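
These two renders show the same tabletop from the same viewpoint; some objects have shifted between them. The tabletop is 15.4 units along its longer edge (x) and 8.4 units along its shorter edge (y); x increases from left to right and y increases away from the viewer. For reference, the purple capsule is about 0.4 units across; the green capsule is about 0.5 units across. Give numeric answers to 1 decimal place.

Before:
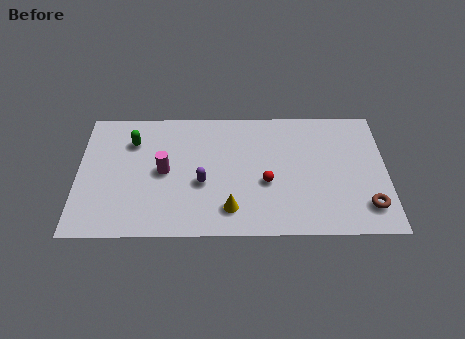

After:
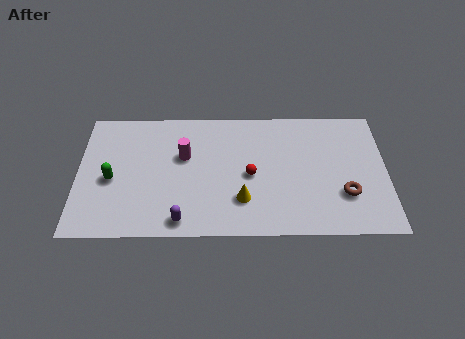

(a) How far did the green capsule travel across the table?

2.7

From (2.7, 6.2) to (1.7, 3.7), the green capsule covered √(1.0² + 2.5²) ≈ 2.7 units.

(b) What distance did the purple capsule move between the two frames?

2.6

From (6.2, 3.4) to (5.2, 1.0), the purple capsule covered √(1.0² + 2.4²) ≈ 2.6 units.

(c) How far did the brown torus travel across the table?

1.4

The brown torus moved from about (14.4, 1.8) to (13.3, 2.6), a distance of √(1.1² + 0.8²) ≈ 1.4.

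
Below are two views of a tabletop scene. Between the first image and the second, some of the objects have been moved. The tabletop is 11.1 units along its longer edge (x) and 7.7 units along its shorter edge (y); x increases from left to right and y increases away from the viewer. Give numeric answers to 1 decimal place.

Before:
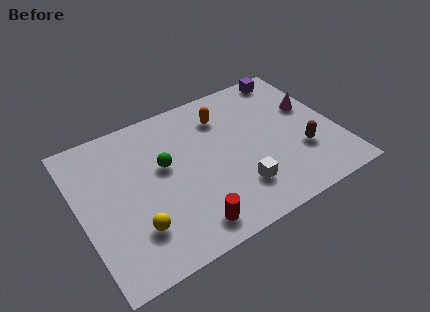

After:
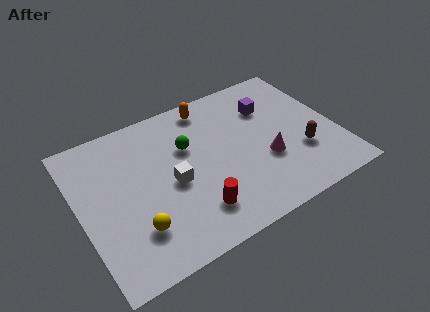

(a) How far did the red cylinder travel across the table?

0.7

From (4.2, 1.1) to (4.6, 1.7), the red cylinder covered √(0.4² + 0.6²) ≈ 0.7 units.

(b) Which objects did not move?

the brown capsule and the yellow sphere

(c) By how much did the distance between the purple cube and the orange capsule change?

-0.6

Before: roughly 3.4 units apart; after: 2.8. That's 0.6 units closer together.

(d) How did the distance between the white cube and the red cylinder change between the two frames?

-0.5

The distance was about 2.4 in the first image and 1.9 in the second, so they moved 0.5 units closer together.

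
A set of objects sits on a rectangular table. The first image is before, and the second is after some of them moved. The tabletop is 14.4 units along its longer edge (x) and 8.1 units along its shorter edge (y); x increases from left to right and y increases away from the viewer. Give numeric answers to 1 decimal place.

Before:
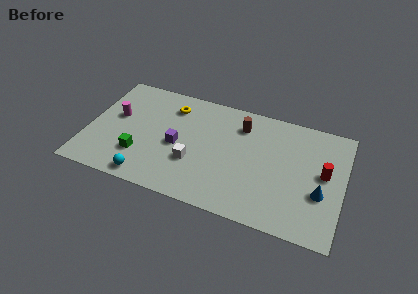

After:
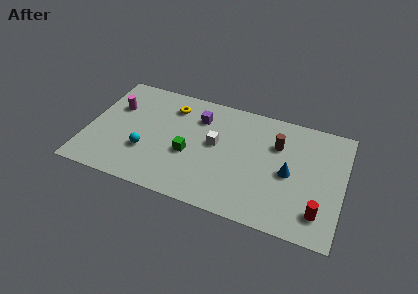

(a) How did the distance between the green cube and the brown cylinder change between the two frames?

-1.4

The distance was about 6.7 in the first image and 5.3 in the second, so they moved 1.4 units closer together.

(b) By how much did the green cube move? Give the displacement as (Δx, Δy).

(2.7, 1.0)

From the two frames, the green cube sits at roughly (3.1, 2.3) before and (5.8, 3.3) after.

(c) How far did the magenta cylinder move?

0.7

From (1.5, 4.7) to (1.4, 5.4), the magenta cylinder covered √(0.1² + 0.7²) ≈ 0.7 units.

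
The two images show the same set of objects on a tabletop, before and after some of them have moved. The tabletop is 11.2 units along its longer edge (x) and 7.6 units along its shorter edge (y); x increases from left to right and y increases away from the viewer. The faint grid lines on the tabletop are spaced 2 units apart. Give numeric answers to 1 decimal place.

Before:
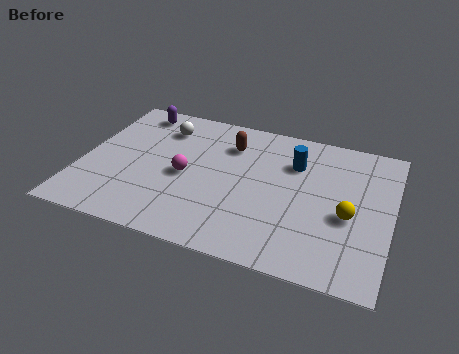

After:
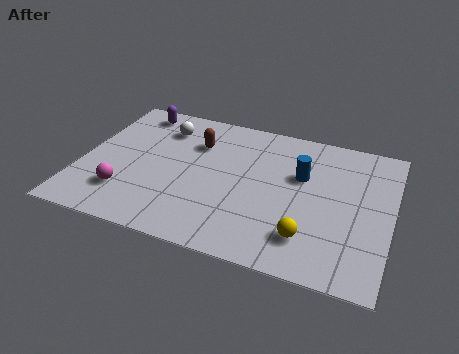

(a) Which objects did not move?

the purple capsule and the white sphere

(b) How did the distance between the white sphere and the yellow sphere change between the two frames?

-0.4

They were about 7.5 units apart before and 7.1 after — 0.4 units closer together.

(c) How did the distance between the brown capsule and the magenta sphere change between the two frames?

+1.5

The distance was about 2.6 in the first image and 4.1 in the second, so they moved 1.5 units further apart.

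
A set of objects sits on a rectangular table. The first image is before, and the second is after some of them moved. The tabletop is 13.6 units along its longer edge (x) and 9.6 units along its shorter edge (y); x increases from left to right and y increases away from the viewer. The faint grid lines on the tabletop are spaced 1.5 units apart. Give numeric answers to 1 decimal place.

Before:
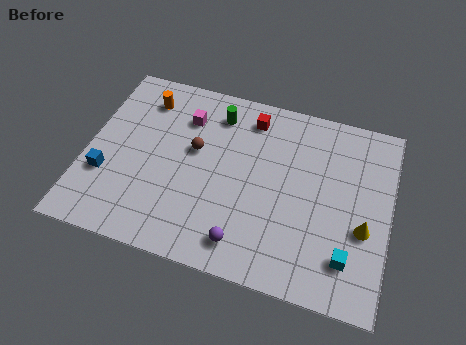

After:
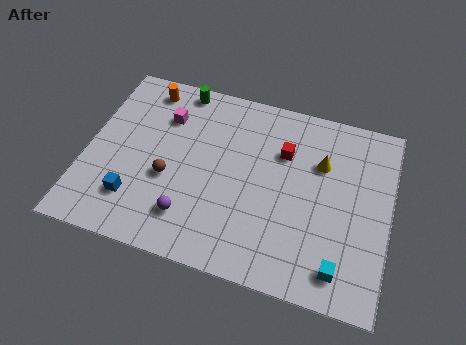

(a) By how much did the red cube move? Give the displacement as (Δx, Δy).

(1.6, -1.4)

From the two frames, the red cube sits at roughly (7.1, 8.0) before and (8.7, 6.6) after.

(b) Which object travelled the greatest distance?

the yellow cone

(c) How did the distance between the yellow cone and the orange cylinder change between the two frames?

-2.7

They were about 11.0 units apart before and 8.3 after — 2.7 units closer together.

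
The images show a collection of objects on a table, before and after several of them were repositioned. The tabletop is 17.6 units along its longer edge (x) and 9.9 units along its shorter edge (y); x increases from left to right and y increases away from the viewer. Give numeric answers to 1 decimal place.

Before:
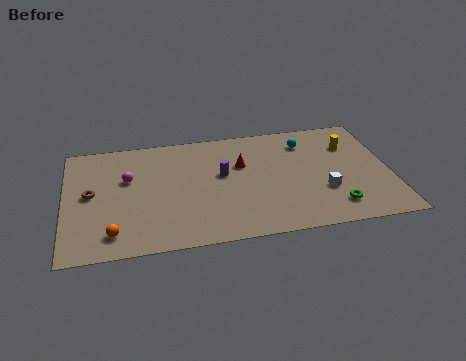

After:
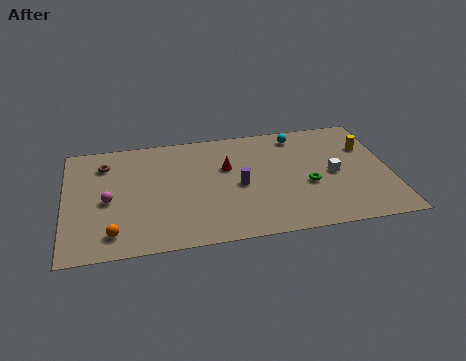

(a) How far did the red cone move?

0.8

The red cone was near (9.6, 6.4) before and (8.8, 6.3) after, so it travelled √(0.8² + 0.1²) ≈ 0.8 units.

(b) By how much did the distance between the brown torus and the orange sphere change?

+2.3

The distance was about 3.7 in the first image and 6.0 in the second, so they moved 2.3 units further apart.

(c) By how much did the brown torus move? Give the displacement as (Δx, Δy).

(0.8, 2.5)

From the two frames, the brown torus sits at roughly (1.4, 5.2) before and (2.2, 7.7) after.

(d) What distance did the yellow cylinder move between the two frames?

0.9

The yellow cylinder was near (15.6, 7.1) before and (16.5, 6.8) after, so it travelled √(0.9² + 0.3²) ≈ 0.9 units.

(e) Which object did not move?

the orange sphere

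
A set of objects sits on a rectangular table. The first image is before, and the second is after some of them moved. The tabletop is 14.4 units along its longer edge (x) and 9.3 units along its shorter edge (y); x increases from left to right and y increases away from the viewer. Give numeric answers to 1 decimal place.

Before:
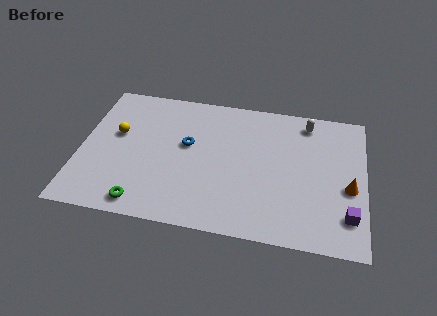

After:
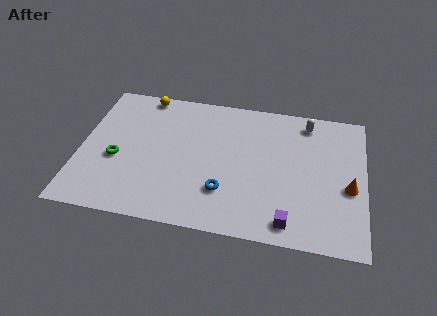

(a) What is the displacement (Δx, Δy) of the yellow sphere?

(1.2, 3.0)

The yellow sphere was at about (1.8, 5.5) and moved to about (3.0, 8.5).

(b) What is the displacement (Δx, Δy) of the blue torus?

(2.0, -2.8)

From the two frames, the blue torus sits at roughly (5.4, 5.4) before and (7.4, 2.6) after.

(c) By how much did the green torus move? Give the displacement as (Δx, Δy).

(-1.5, 2.7)

The green torus was at about (3.4, 1.1) and moved to about (1.9, 3.8).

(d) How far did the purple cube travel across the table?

3.0

The purple cube was near (13.6, 2.1) before and (10.7, 1.2) after, so it travelled √(2.9² + 0.9²) ≈ 3.0 units.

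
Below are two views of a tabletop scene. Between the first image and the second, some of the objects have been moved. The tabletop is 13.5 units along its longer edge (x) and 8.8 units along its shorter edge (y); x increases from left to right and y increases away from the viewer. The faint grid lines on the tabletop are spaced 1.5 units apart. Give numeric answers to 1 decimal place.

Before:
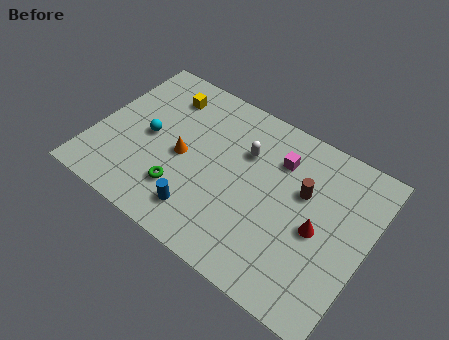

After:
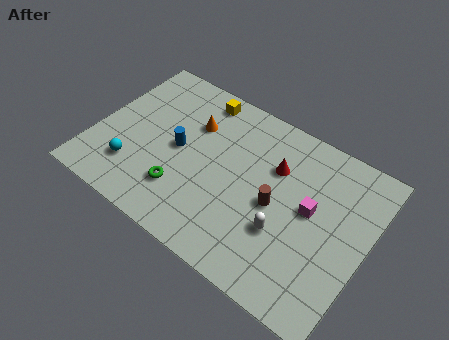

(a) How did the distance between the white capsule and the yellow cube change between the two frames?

+2.6

Before: roughly 4.4 units apart; after: 7.0. That's 2.6 units further apart.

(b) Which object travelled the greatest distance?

the white capsule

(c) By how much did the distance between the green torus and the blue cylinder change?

+0.9

They were about 1.3 units apart before and 2.2 after — 0.9 units further apart.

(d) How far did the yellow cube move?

1.7

The yellow cube moved from about (2.9, 7.0) to (4.5, 7.7), a distance of √(1.6² + 0.7²) ≈ 1.7.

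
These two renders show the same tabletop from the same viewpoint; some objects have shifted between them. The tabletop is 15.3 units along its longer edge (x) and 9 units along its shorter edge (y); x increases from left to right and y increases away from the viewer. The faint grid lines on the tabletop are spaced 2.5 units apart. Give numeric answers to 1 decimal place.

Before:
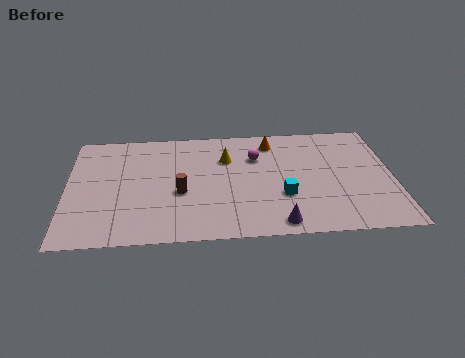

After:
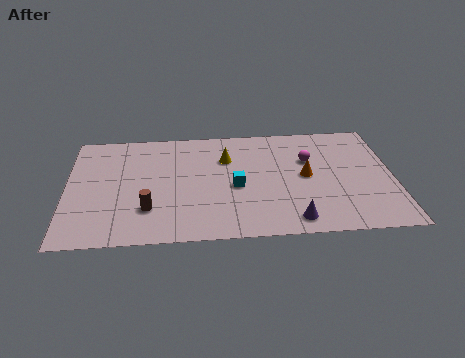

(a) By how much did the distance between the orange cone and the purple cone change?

-3.0

They were about 6.5 units apart before and 3.5 after — 3.0 units closer together.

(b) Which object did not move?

the yellow cone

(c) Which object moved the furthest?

the orange cone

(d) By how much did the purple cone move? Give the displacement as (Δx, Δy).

(0.7, 0.2)

The purple cone started near (9.8, 1.0) and ended near (10.5, 1.2).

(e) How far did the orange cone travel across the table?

3.3

The orange cone was near (9.7, 7.5) before and (11.2, 4.6) after, so it travelled √(1.5² + 2.9²) ≈ 3.3 units.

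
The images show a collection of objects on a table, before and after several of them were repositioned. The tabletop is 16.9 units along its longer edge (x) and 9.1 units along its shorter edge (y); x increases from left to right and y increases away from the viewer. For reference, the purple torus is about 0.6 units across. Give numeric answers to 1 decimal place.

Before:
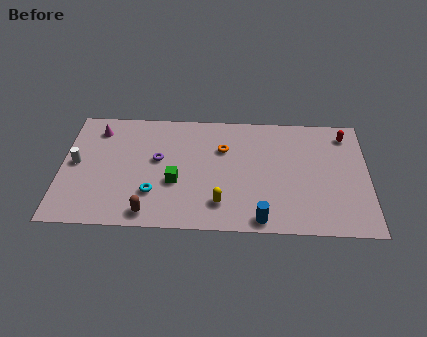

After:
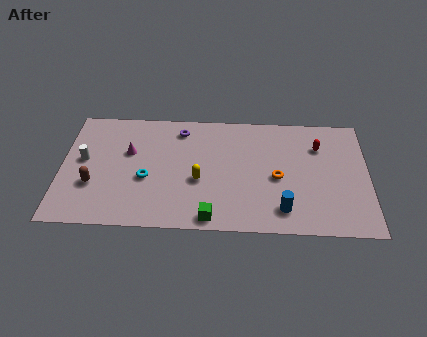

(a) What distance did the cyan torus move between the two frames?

1.2

The cyan torus moved from about (5.1, 2.6) to (4.7, 3.7), a distance of √(0.4² + 1.1²) ≈ 1.2.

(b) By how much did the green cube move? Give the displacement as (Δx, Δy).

(2.0, -2.6)

From the two frames, the green cube sits at roughly (6.3, 3.5) before and (8.3, 0.9) after.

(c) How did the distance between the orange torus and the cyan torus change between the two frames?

+2.0

The distance was about 5.2 in the first image and 7.2 in the second, so they moved 2.0 units further apart.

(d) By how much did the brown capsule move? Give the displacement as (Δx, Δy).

(-3.1, 2.0)

The brown capsule was at about (4.9, 1.1) and moved to about (1.8, 3.1).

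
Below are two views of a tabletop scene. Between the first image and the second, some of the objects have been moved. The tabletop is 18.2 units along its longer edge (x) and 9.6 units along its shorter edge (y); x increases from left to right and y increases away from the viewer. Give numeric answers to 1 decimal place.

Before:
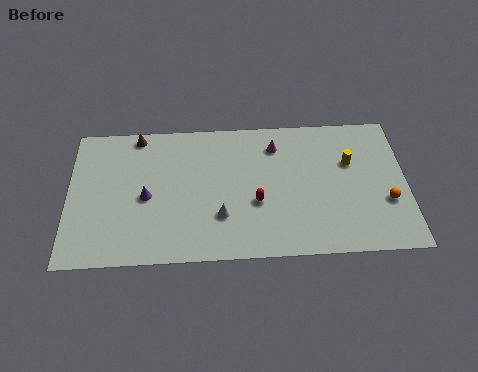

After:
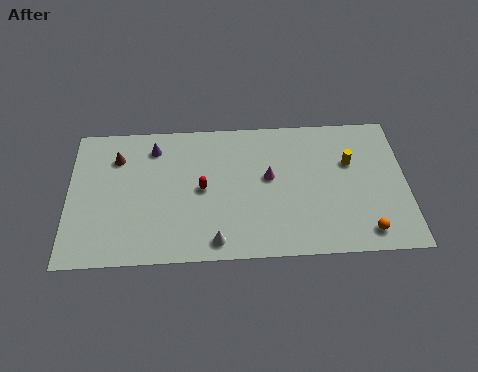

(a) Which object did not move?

the yellow cylinder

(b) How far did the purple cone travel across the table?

3.4

The purple cone was near (4.2, 4.4) before and (4.6, 7.8) after, so it travelled √(0.4² + 3.4²) ≈ 3.4 units.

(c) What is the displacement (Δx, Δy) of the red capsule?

(-2.9, 1.1)

From the two frames, the red capsule sits at roughly (10.1, 3.7) before and (7.2, 4.8) after.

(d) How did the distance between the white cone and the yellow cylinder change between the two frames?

+1.1

They were about 7.7 units apart before and 8.8 after — 1.1 units further apart.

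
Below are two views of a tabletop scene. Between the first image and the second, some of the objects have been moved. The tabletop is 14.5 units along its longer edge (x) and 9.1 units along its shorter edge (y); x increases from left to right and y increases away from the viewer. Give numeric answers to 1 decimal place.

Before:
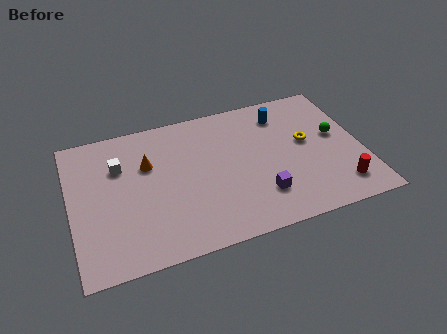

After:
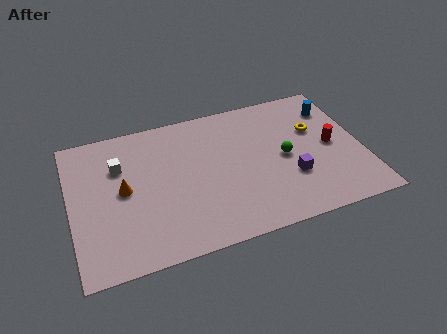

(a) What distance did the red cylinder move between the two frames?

2.8

The red cylinder moved from about (13.1, 1.7) to (13.0, 4.5), a distance of √(0.1² + 2.8²) ≈ 2.8.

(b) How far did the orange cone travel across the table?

1.8

The orange cone was near (3.9, 6.0) before and (2.6, 4.7) after, so it travelled √(1.3² + 1.3²) ≈ 1.8 units.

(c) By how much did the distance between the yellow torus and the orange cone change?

+1.8

They were about 8.0 units apart before and 9.8 after — 1.8 units further apart.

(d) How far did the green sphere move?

2.8

The green sphere moved from about (13.3, 5.1) to (10.6, 4.4), a distance of √(2.7² + 0.7²) ≈ 2.8.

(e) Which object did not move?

the white cube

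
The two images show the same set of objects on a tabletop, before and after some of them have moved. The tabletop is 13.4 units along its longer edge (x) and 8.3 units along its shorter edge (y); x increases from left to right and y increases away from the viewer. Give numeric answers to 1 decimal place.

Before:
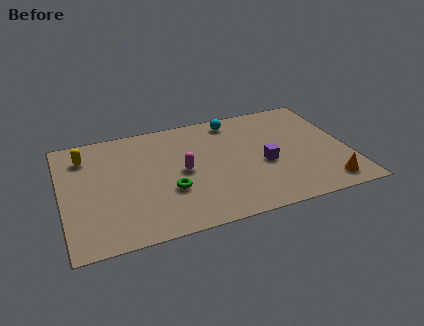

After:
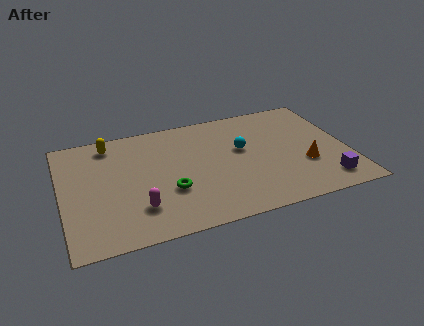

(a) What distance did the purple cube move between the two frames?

3.4

The purple cube moved from about (9.4, 3.5) to (12.1, 1.4), a distance of √(2.7² + 2.1²) ≈ 3.4.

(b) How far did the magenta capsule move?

3.0

From (5.6, 4.1) to (3.4, 2.1), the magenta capsule covered √(2.2² + 2.0²) ≈ 3.0 units.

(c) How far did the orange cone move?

1.9

The orange cone moved from about (12.1, 1.2) to (11.3, 2.9), a distance of √(0.8² + 1.7²) ≈ 1.9.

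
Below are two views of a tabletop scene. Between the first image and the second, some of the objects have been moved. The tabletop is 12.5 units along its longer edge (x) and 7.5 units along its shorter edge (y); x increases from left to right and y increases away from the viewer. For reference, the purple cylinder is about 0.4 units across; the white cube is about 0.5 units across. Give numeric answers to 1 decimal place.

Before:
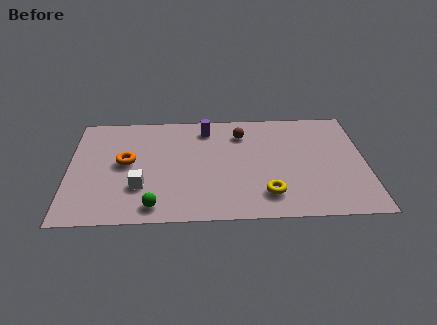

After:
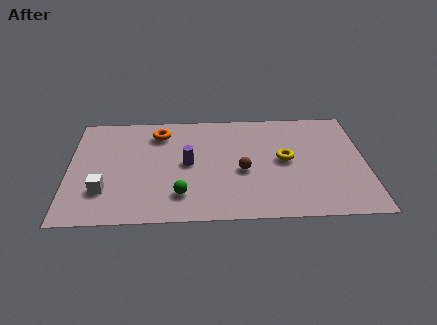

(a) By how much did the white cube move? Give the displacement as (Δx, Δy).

(-1.5, -0.2)

The white cube was at about (3.0, 2.3) and moved to about (1.5, 2.1).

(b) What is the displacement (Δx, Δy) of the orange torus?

(1.4, 2.0)

From the two frames, the orange torus sits at roughly (2.4, 4.0) before and (3.8, 6.0) after.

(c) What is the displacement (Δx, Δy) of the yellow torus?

(0.8, 2.3)

From the two frames, the yellow torus sits at roughly (8.3, 1.6) before and (9.1, 3.9) after.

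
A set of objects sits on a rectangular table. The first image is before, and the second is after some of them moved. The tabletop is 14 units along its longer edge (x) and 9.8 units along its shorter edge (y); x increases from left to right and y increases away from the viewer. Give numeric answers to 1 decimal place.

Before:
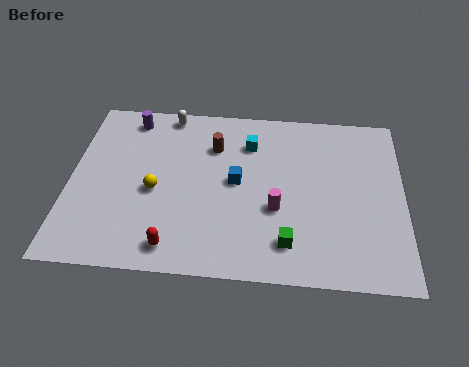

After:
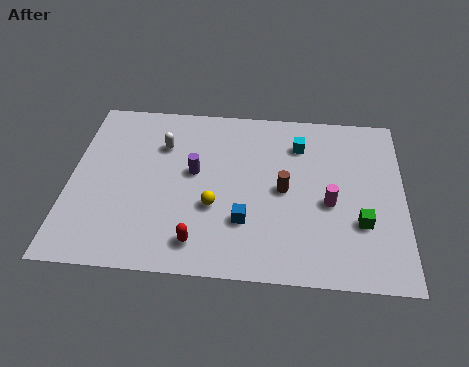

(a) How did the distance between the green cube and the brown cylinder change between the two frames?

-2.5

The distance was about 6.1 in the first image and 3.6 in the second, so they moved 2.5 units closer together.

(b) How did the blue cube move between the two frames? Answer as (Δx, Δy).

(0.4, -2.2)

The blue cube started near (7.0, 5.1) and ended near (7.4, 2.9).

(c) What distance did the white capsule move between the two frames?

1.9

The white capsule was near (4.0, 8.9) before and (3.8, 7.0) after, so it travelled √(0.2² + 1.9²) ≈ 1.9 units.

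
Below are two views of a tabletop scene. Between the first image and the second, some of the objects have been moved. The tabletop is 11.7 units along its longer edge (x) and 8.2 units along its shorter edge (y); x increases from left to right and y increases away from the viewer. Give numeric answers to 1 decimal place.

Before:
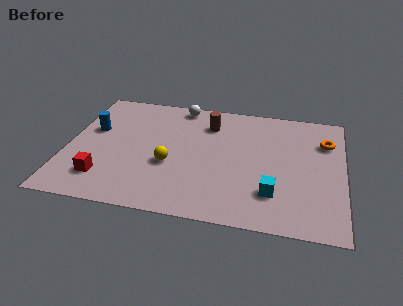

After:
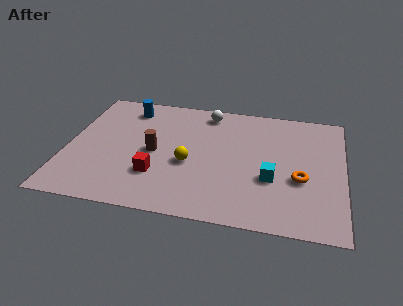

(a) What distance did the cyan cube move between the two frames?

0.9

From (8.8, 2.1) to (8.7, 3.0), the cyan cube covered √(0.1² + 0.9²) ≈ 0.9 units.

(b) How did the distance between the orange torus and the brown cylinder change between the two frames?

+1.2

They were about 5.0 units apart before and 6.2 after — 1.2 units further apart.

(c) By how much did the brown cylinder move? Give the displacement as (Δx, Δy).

(-2.2, -2.4)

The brown cylinder was at about (5.9, 6.3) and moved to about (3.7, 3.9).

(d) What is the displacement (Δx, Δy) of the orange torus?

(-1.0, -2.7)

From the two frames, the orange torus sits at roughly (10.9, 5.9) before and (9.9, 3.2) after.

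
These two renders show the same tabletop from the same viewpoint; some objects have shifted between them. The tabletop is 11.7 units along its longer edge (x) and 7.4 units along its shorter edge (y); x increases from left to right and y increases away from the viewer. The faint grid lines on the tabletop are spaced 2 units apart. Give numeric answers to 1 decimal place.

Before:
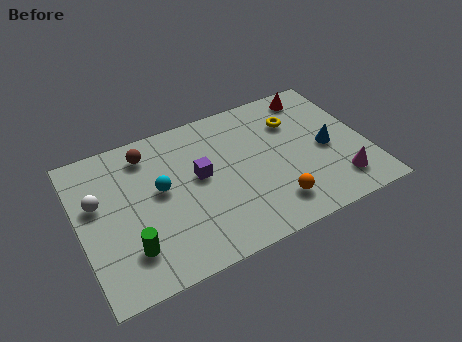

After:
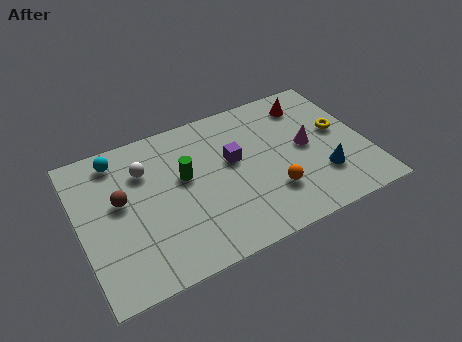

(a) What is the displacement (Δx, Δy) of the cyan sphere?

(-1.5, 2.2)

The cyan sphere started near (3.3, 4.1) and ended near (1.8, 6.3).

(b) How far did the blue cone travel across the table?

1.4

The blue cone was near (10.1, 3.4) before and (9.7, 2.1) after, so it travelled √(0.4² + 1.3²) ≈ 1.4 units.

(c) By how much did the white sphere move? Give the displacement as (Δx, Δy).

(2.0, 0.8)

The white sphere was at about (0.8, 4.5) and moved to about (2.8, 5.3).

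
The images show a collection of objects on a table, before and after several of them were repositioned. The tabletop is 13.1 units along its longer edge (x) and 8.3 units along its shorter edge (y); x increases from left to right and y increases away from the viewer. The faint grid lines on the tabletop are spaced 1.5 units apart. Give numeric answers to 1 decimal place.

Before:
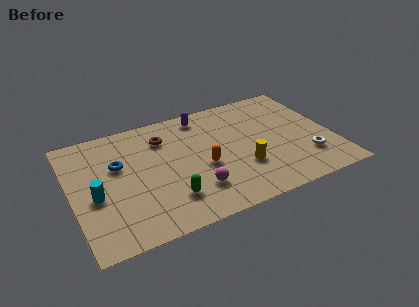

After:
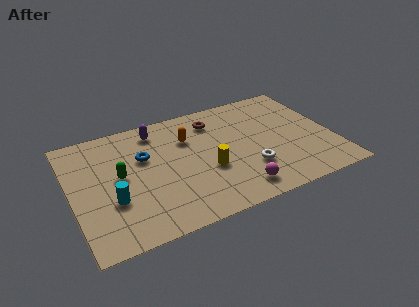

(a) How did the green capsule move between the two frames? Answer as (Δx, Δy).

(-2.2, 2.4)

From the two frames, the green capsule sits at roughly (4.6, 2.0) before and (2.4, 4.4) after.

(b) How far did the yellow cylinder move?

1.8

The yellow cylinder was near (8.4, 2.7) before and (6.7, 3.2) after, so it travelled √(1.7² + 0.5²) ≈ 1.8 units.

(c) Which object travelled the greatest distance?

the green capsule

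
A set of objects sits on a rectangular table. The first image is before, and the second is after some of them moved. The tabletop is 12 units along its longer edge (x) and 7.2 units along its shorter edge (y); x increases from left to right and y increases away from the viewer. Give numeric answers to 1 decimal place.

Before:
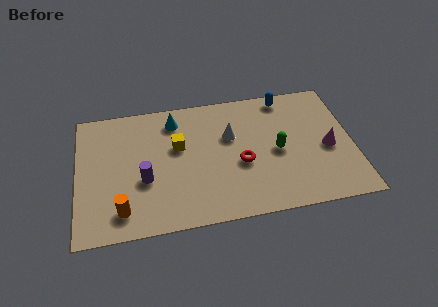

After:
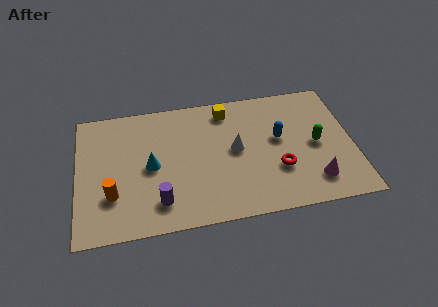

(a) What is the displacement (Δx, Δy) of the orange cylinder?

(-0.4, 0.9)

The orange cylinder started near (1.9, 1.3) and ended near (1.5, 2.2).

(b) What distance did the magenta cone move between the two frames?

1.8

The magenta cone was near (10.9, 3.2) before and (10.2, 1.5) after, so it travelled √(0.7² + 1.7²) ≈ 1.8 units.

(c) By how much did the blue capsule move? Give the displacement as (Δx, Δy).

(-0.4, -2.3)

The blue capsule was at about (9.2, 6.4) and moved to about (8.8, 4.1).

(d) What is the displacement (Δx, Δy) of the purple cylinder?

(0.6, -1.3)

The purple cylinder was at about (2.9, 2.8) and moved to about (3.5, 1.5).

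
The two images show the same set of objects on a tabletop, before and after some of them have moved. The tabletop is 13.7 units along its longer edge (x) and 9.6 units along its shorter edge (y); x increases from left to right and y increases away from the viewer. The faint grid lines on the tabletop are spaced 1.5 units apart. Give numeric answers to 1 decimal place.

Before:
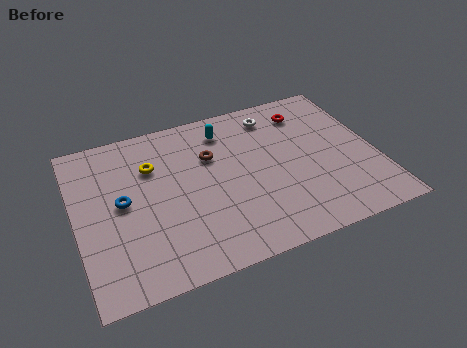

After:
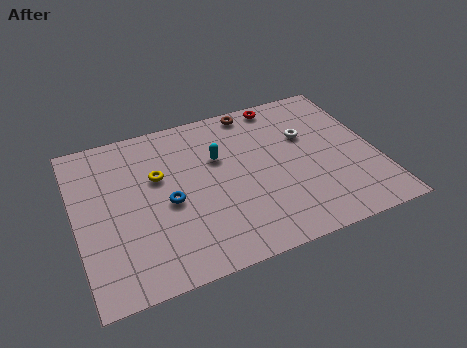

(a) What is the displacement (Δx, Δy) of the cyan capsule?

(-0.5, -1.6)

The cyan capsule was at about (7.1, 7.8) and moved to about (6.6, 6.2).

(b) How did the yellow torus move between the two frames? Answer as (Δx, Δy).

(0.2, -0.7)

From the two frames, the yellow torus sits at roughly (3.6, 6.7) before and (3.8, 6.0) after.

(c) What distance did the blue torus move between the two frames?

2.1

The blue torus was near (2.1, 5.0) before and (4.1, 4.3) after, so it travelled √(2.0² + 0.7²) ≈ 2.1 units.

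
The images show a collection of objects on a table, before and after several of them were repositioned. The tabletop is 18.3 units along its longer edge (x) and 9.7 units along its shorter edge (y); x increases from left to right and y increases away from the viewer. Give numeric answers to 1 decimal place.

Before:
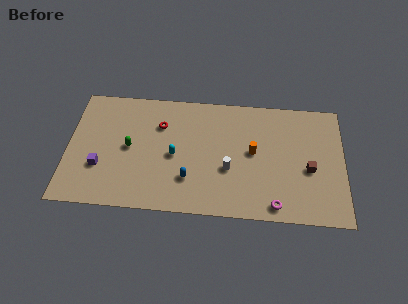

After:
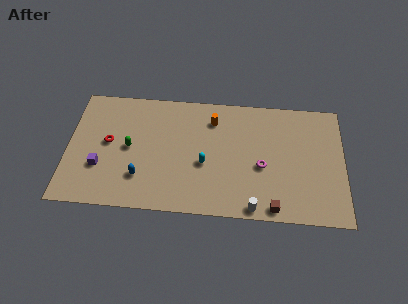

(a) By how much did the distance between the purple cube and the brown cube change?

-2.1

The distance was about 13.8 in the first image and 11.7 in the second, so they moved 2.1 units closer together.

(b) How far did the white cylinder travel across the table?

3.4

The white cylinder moved from about (10.7, 3.7) to (12.4, 0.8), a distance of √(1.7² + 2.9²) ≈ 3.4.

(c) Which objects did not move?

the purple cube and the green capsule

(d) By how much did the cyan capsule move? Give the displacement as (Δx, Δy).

(2.0, -0.5)

From the two frames, the cyan capsule sits at roughly (7.1, 4.5) before and (9.1, 4.0) after.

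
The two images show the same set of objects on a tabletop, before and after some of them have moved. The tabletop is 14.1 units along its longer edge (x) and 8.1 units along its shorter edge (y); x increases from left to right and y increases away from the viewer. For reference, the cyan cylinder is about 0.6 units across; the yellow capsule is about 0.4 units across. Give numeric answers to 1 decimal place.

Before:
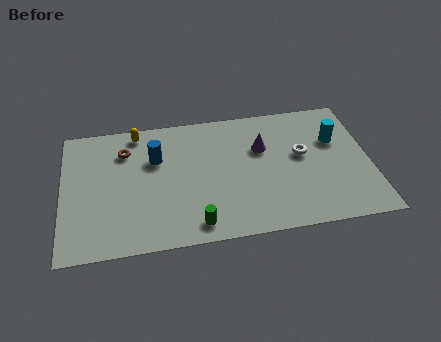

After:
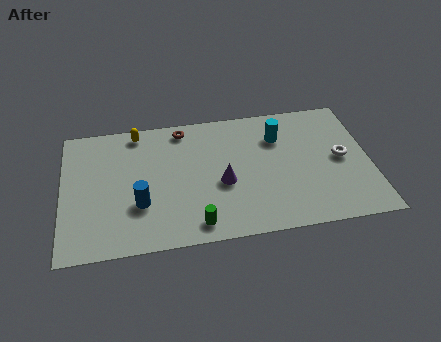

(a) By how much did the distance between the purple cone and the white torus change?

+3.6

Before: roughly 1.9 units apart; after: 5.5. That's 3.6 units further apart.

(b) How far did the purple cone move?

2.7

The purple cone was near (9.2, 5.3) before and (7.3, 3.4) after, so it travelled √(1.9² + 1.9²) ≈ 2.7 units.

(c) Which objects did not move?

the green cylinder and the yellow capsule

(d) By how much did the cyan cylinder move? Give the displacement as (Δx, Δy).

(-2.6, 0.6)

The cyan cylinder started near (12.6, 5.3) and ended near (10.0, 5.9).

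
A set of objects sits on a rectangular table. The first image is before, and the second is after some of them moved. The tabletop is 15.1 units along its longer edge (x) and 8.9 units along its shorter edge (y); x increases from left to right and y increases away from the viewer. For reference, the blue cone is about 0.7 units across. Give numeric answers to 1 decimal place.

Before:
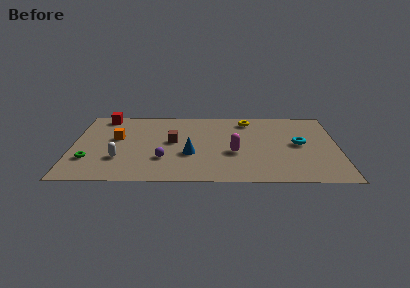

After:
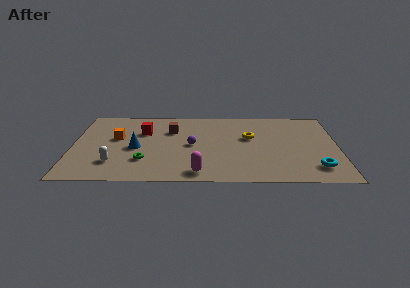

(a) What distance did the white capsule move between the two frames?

0.6

The white capsule was near (2.7, 2.7) before and (2.4, 2.2) after, so it travelled √(0.3² + 0.5²) ≈ 0.6 units.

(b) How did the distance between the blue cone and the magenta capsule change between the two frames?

+2.1

They were about 2.5 units apart before and 4.6 after — 2.1 units further apart.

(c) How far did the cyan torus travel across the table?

2.9

The cyan torus moved from about (12.9, 4.6) to (13.8, 1.8), a distance of √(0.9² + 2.8²) ≈ 2.9.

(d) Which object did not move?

the orange cube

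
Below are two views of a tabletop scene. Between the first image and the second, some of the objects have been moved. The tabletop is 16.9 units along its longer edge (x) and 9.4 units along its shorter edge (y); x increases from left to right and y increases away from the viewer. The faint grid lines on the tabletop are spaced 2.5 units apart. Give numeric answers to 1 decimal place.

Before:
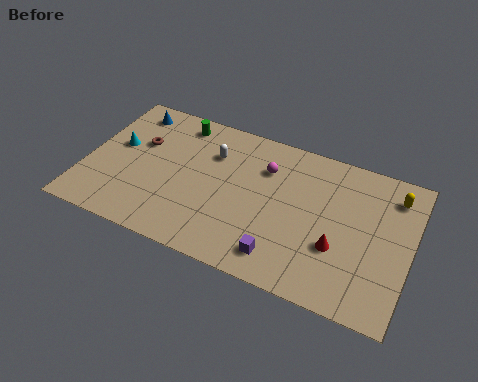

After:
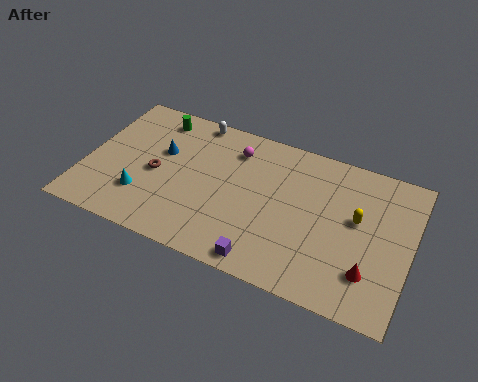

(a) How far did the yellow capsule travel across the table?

2.8

From (15.8, 7.6) to (14.1, 5.4), the yellow capsule covered √(1.7² + 2.2²) ≈ 2.8 units.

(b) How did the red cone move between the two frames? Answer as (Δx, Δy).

(1.7, -0.9)

The red cone was at about (13.3, 3.3) and moved to about (15.0, 2.4).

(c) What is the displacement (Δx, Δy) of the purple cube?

(-0.8, -0.6)

The purple cube started near (10.6, 1.6) and ended near (9.8, 1.0).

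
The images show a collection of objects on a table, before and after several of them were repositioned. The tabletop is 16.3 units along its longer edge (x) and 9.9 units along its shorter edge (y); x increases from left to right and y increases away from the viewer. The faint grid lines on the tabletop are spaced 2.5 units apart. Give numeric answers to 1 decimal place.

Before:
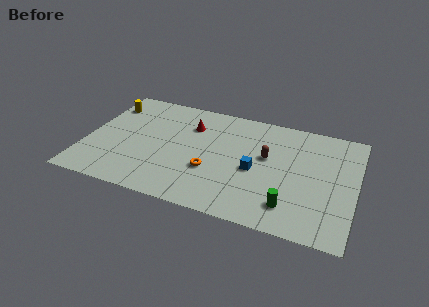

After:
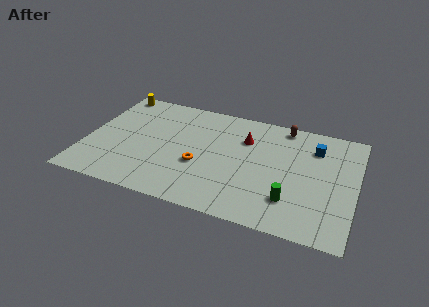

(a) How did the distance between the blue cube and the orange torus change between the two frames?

+4.9

They were about 2.8 units apart before and 7.7 after — 4.9 units further apart.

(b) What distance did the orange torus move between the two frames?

0.8

The orange torus was near (7.7, 3.5) before and (7.0, 3.8) after, so it travelled √(0.7² + 0.3²) ≈ 0.8 units.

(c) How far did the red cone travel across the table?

3.4

The red cone moved from about (6.1, 7.2) to (9.5, 7.0), a distance of √(3.4² + 0.2²) ≈ 3.4.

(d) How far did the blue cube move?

4.6

The blue cube moved from about (10.3, 4.4) to (13.7, 7.5), a distance of √(3.4² + 3.1²) ≈ 4.6.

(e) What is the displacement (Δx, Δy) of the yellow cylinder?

(0.2, 1.3)

From the two frames, the yellow cylinder sits at roughly (0.9, 7.7) before and (1.1, 9.0) after.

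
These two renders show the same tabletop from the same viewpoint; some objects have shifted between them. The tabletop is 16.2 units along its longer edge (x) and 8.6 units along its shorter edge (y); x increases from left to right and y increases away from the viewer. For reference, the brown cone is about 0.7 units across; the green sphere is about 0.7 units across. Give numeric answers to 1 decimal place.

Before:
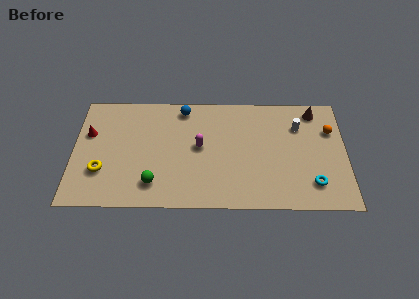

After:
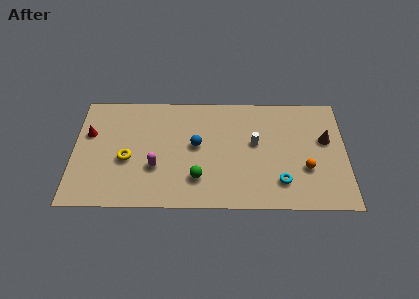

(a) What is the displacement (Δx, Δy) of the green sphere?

(2.6, 0.4)

From the two frames, the green sphere sits at roughly (4.8, 1.8) before and (7.4, 2.2) after.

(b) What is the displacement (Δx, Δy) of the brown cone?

(0.6, -2.2)

The brown cone was at about (14.4, 7.4) and moved to about (15.0, 5.2).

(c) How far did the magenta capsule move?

3.1

From (7.5, 4.6) to (4.9, 3.0), the magenta capsule covered √(2.6² + 1.6²) ≈ 3.1 units.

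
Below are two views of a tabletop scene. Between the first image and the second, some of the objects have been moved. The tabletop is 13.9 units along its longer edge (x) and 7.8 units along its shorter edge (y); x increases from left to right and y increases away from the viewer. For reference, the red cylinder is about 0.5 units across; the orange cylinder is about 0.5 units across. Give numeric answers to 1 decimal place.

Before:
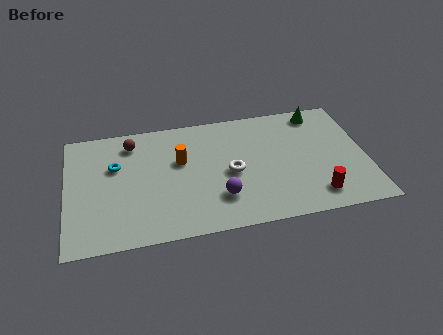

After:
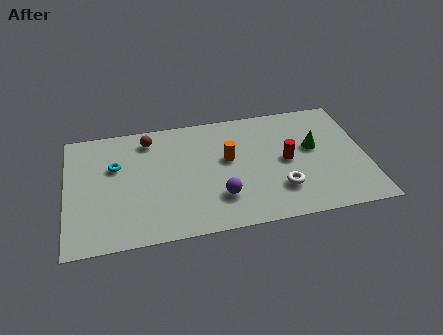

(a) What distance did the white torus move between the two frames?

2.7

The white torus was near (7.6, 3.6) before and (9.8, 2.1) after, so it travelled √(2.2² + 1.5²) ≈ 2.7 units.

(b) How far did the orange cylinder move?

2.2

From (5.3, 4.8) to (7.5, 4.5), the orange cylinder covered √(2.2² + 0.3²) ≈ 2.2 units.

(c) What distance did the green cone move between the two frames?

2.3

From (11.9, 6.8) to (11.5, 4.5), the green cone covered √(0.4² + 2.3²) ≈ 2.3 units.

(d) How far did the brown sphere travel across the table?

0.8

The brown sphere moved from about (3.1, 6.4) to (3.9, 6.5), a distance of √(0.8² + 0.1²) ≈ 0.8.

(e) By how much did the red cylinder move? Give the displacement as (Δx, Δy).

(-1.2, 2.5)

From the two frames, the red cylinder sits at roughly (11.4, 1.4) before and (10.2, 3.9) after.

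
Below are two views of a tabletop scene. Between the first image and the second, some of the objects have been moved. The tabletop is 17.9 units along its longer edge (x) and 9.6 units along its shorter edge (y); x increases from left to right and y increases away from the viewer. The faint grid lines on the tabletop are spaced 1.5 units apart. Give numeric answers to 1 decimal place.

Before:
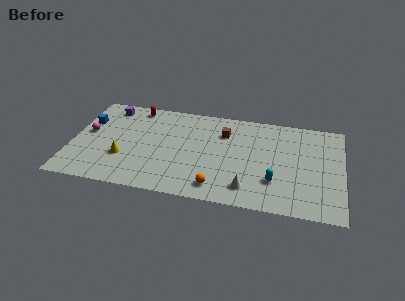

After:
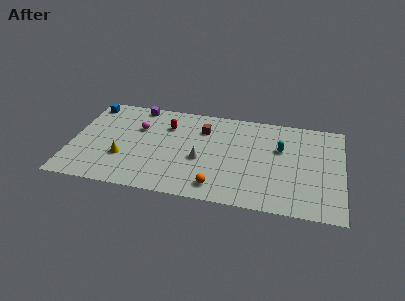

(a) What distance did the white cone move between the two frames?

3.9

The white cone was near (11.8, 1.8) before and (8.6, 4.0) after, so it travelled √(3.2² + 2.2²) ≈ 3.9 units.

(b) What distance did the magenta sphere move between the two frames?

3.5

The magenta sphere was near (1.0, 5.3) before and (4.3, 6.4) after, so it travelled √(3.3² + 1.1²) ≈ 3.5 units.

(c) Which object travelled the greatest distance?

the white cone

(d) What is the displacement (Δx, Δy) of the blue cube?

(0.0, 1.8)

The blue cube was at about (0.9, 6.5) and moved to about (0.9, 8.3).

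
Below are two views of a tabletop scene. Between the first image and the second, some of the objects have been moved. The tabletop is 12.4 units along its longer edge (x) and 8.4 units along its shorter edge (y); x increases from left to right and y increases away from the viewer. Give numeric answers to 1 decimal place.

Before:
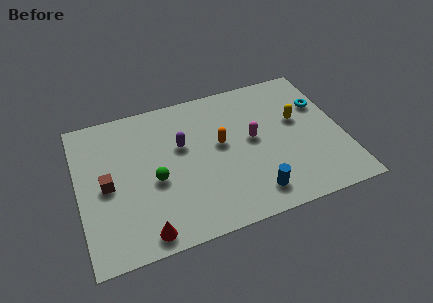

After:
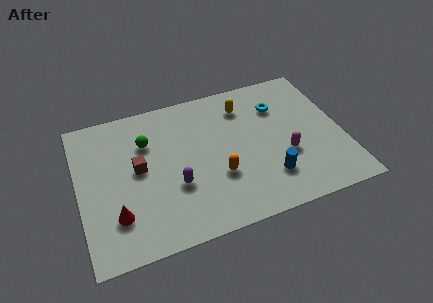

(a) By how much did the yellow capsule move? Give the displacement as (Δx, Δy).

(-2.4, 1.6)

The yellow capsule started near (10.4, 5.0) and ended near (8.0, 6.6).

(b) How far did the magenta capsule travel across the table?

2.0

From (8.2, 4.5) to (9.6, 3.1), the magenta capsule covered √(1.4² + 1.4²) ≈ 2.0 units.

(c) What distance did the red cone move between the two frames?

1.8

The red cone was near (2.8, 0.9) before and (1.6, 2.2) after, so it travelled √(1.2² + 1.3²) ≈ 1.8 units.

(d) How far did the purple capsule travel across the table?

2.3

From (4.9, 5.2) to (4.4, 3.0), the purple capsule covered √(0.5² + 2.2²) ≈ 2.3 units.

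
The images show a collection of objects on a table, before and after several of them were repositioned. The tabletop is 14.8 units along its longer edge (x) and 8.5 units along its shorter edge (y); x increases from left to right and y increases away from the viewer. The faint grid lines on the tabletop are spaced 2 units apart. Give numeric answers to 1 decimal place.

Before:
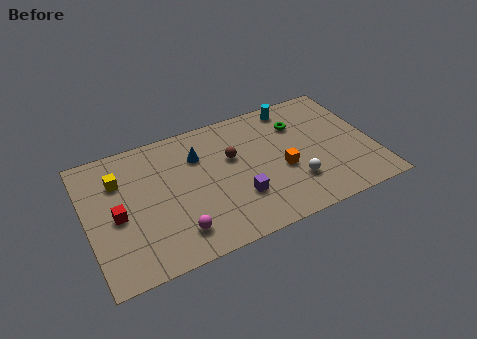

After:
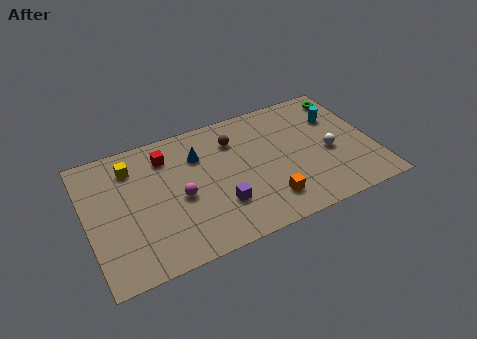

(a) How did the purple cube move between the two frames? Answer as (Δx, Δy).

(-1.0, -0.1)

The purple cube started near (7.6, 2.6) and ended near (6.6, 2.5).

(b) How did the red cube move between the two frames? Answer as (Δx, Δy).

(2.8, 2.8)

The red cube started near (1.5, 3.9) and ended near (4.3, 6.7).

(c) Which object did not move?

the blue cone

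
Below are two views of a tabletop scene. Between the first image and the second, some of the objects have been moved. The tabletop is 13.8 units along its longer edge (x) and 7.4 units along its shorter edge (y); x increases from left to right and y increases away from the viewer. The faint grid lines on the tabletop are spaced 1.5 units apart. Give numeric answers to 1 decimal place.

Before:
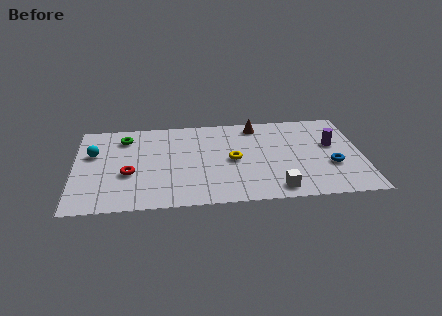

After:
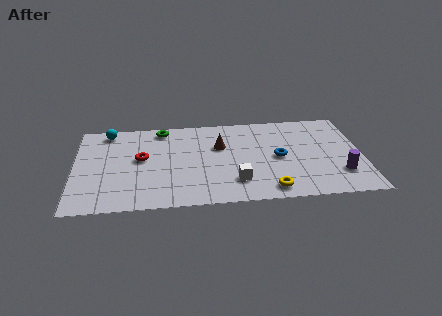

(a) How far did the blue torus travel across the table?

2.7

The blue torus was near (12.3, 2.7) before and (9.8, 3.6) after, so it travelled √(2.5² + 0.9²) ≈ 2.7 units.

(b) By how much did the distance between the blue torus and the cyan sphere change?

-2.9

They were about 11.6 units apart before and 8.7 after — 2.9 units closer together.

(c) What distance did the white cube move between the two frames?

2.1

From (9.6, 1.0) to (7.7, 1.8), the white cube covered √(1.9² + 0.8²) ≈ 2.1 units.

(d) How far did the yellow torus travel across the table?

3.1

The yellow torus was near (7.6, 3.6) before and (9.3, 1.0) after, so it travelled √(1.7² + 2.6²) ≈ 3.1 units.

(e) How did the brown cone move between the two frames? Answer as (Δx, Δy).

(-1.8, -1.6)

The brown cone was at about (8.8, 6.4) and moved to about (7.0, 4.8).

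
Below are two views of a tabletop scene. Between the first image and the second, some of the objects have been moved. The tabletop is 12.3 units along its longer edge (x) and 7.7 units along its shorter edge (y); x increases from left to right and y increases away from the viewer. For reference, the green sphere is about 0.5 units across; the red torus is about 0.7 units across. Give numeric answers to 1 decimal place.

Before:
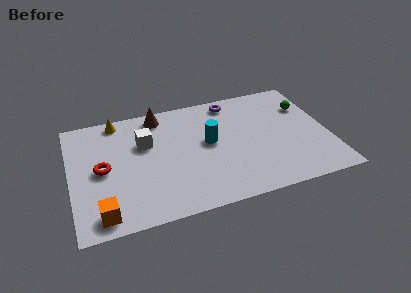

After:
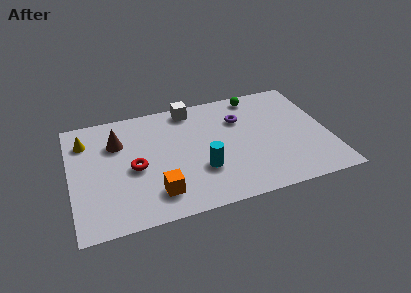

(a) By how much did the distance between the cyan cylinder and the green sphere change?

+0.3

Before: roughly 4.9 units apart; after: 5.2. That's 0.3 units further apart.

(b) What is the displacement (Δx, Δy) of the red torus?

(1.5, -0.3)

The red torus started near (1.5, 3.8) and ended near (3.0, 3.5).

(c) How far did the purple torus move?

1.3

The purple torus was near (7.9, 6.7) before and (8.2, 5.4) after, so it travelled √(0.3² + 1.3²) ≈ 1.3 units.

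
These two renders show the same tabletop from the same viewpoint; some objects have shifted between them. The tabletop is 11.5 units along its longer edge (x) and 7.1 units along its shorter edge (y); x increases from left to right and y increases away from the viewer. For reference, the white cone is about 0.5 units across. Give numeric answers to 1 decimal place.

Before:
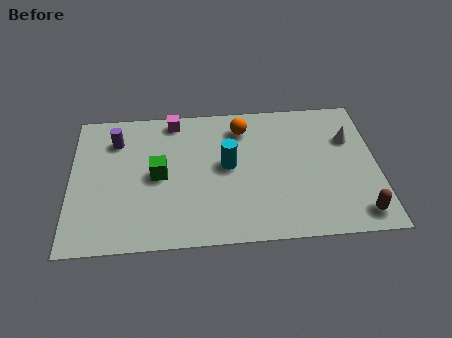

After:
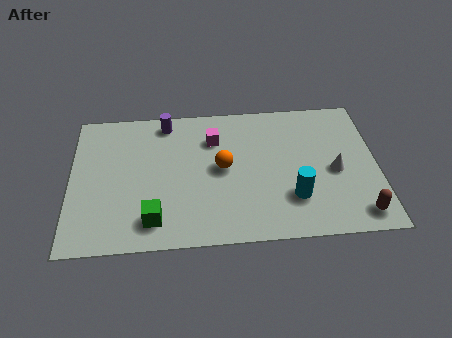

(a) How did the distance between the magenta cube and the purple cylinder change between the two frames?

-0.3

The distance was about 2.4 in the first image and 2.1 in the second, so they moved 0.3 units closer together.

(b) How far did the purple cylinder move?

2.1

The purple cylinder was near (1.7, 5.4) before and (3.6, 6.2) after, so it travelled √(1.9² + 0.8²) ≈ 2.1 units.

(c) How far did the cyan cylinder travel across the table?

3.0

The cyan cylinder was near (5.9, 3.8) before and (8.3, 2.0) after, so it travelled √(2.4² + 1.8²) ≈ 3.0 units.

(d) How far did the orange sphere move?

2.2

The orange sphere moved from about (6.5, 5.7) to (5.7, 3.7), a distance of √(0.8² + 2.0²) ≈ 2.2.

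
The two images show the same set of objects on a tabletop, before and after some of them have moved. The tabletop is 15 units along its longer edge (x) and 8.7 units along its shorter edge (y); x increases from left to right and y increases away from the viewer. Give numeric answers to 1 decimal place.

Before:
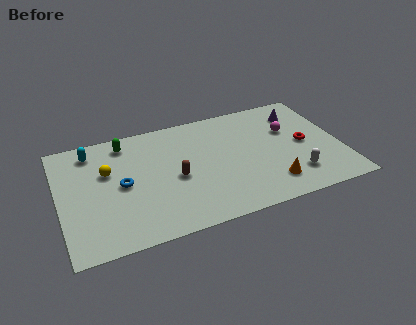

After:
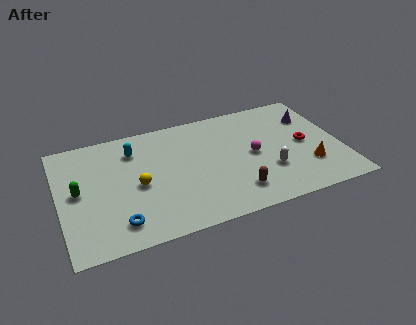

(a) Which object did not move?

the red torus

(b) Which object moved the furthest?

the green capsule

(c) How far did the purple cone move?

0.8

The purple cone moved from about (13.1, 6.8) to (13.7, 6.3), a distance of √(0.6² + 0.5²) ≈ 0.8.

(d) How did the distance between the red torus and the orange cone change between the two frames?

-1.5

Before: roughly 3.3 units apart; after: 1.8. That's 1.5 units closer together.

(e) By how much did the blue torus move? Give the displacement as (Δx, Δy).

(-0.4, -2.7)

The blue torus was at about (3.3, 4.3) and moved to about (2.9, 1.6).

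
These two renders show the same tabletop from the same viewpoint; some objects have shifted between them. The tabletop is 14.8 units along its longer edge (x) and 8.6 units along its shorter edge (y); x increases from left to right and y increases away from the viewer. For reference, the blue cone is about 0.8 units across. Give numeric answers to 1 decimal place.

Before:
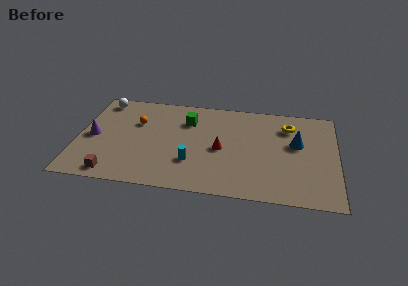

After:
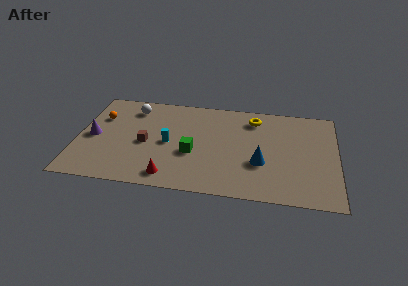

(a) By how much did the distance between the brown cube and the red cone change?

-3.6

They were about 6.7 units apart before and 3.1 after — 3.6 units closer together.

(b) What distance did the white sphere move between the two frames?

1.9

The white sphere was near (1.2, 7.5) before and (3.0, 7.0) after, so it travelled √(1.8² + 0.5²) ≈ 1.9 units.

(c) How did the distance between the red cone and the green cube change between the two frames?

-0.5

Before: roughly 3.0 units apart; after: 2.5. That's 0.5 units closer together.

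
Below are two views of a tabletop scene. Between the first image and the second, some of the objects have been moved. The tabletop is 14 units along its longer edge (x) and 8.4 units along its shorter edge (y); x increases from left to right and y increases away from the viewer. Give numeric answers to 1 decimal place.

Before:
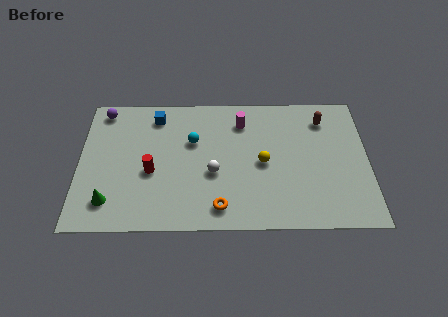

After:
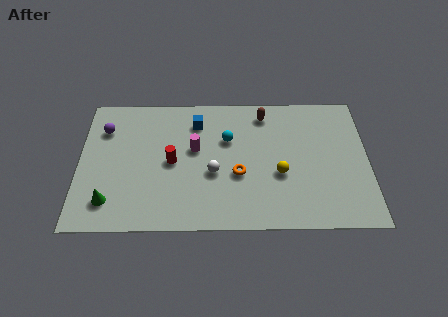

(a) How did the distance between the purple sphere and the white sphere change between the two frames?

-0.7

Before: roughly 6.7 units apart; after: 6.0. That's 0.7 units closer together.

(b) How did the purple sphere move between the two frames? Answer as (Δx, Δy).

(0.1, -1.2)

The purple sphere started near (1.1, 7.4) and ended near (1.2, 6.2).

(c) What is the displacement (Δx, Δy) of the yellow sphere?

(0.8, -0.7)

The yellow sphere started near (8.9, 4.0) and ended near (9.7, 3.3).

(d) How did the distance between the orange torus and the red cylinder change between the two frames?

-0.7

Before: roughly 4.0 units apart; after: 3.3. That's 0.7 units closer together.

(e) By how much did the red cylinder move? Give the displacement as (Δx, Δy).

(1.0, 0.6)

The red cylinder was at about (3.5, 3.5) and moved to about (4.5, 4.1).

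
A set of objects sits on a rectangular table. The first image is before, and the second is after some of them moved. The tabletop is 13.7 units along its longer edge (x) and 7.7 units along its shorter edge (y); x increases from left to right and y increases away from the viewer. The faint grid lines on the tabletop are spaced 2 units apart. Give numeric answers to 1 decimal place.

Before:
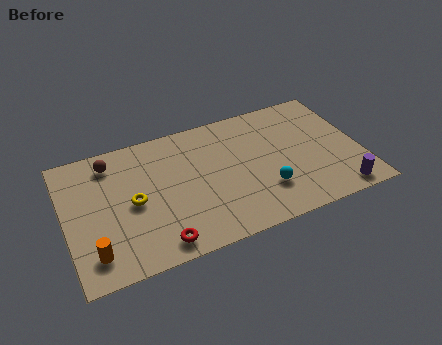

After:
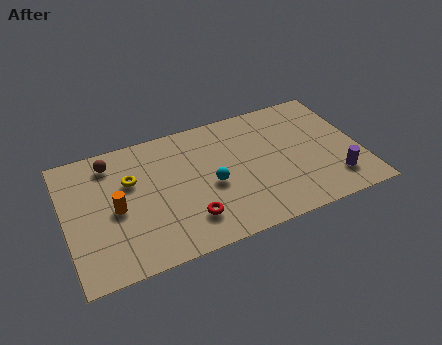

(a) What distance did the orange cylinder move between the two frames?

2.4

The orange cylinder was near (1.1, 1.5) before and (2.3, 3.6) after, so it travelled √(1.2² + 2.1²) ≈ 2.4 units.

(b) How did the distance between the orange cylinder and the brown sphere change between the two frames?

-2.2

They were about 5.0 units apart before and 2.8 after — 2.2 units closer together.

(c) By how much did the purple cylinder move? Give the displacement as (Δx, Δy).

(-0.1, 0.8)

From the two frames, the purple cylinder sits at roughly (12.4, 0.9) before and (12.3, 1.7) after.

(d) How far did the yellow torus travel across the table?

1.3

From (3.1, 3.7) to (3.1, 5.0), the yellow torus covered √(0.0² + 1.3²) ≈ 1.3 units.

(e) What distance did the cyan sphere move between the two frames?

2.7

The cyan sphere moved from about (9.1, 2.2) to (6.7, 3.4), a distance of √(2.4² + 1.2²) ≈ 2.7.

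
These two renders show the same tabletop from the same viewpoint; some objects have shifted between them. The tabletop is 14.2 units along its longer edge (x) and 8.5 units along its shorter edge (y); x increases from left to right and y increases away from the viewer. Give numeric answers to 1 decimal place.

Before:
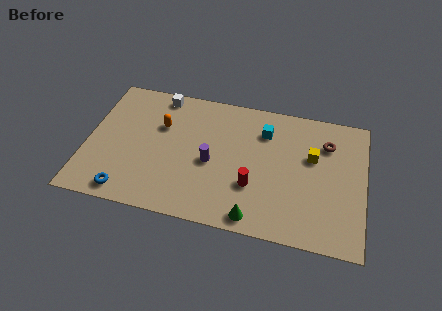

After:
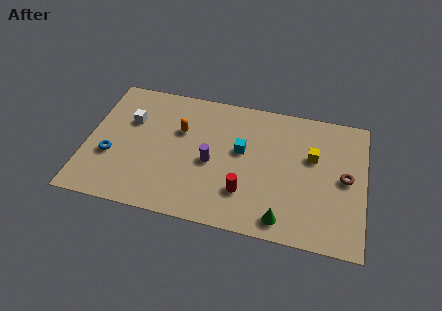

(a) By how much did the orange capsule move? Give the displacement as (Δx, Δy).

(1.0, -0.1)

From the two frames, the orange capsule sits at roughly (3.7, 5.6) before and (4.7, 5.5) after.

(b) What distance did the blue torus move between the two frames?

2.3

The blue torus was near (2.3, 1.0) before and (1.3, 3.1) after, so it travelled √(1.0² + 2.1²) ≈ 2.3 units.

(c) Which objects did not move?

the yellow cube and the purple cylinder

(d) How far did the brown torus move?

2.2

From (12.2, 6.3) to (13.2, 4.3), the brown torus covered √(1.0² + 2.0²) ≈ 2.2 units.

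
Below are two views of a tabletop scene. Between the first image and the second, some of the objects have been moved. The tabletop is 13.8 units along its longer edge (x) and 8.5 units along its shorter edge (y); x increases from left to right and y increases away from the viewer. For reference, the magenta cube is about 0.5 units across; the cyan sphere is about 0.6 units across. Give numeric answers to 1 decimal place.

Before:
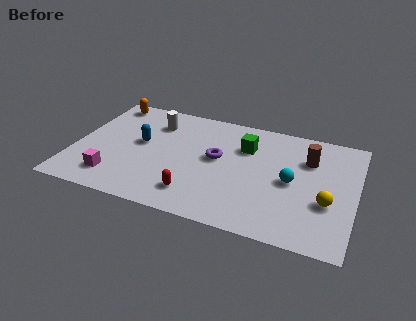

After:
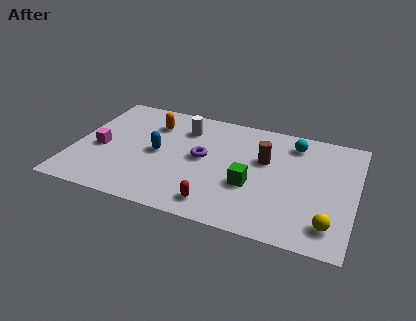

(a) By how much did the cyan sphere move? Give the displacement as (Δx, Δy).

(-0.1, 2.9)

From the two frames, the cyan sphere sits at roughly (10.7, 4.1) before and (10.6, 7.0) after.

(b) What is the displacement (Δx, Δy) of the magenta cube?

(-0.9, 2.0)

From the two frames, the magenta cube sits at roughly (2.2, 1.7) before and (1.3, 3.7) after.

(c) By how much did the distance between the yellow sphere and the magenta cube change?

+1.2

They were about 10.4 units apart before and 11.6 after — 1.2 units further apart.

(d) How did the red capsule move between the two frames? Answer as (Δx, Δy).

(1.1, -0.4)

The red capsule was at about (6.2, 1.7) and moved to about (7.3, 1.3).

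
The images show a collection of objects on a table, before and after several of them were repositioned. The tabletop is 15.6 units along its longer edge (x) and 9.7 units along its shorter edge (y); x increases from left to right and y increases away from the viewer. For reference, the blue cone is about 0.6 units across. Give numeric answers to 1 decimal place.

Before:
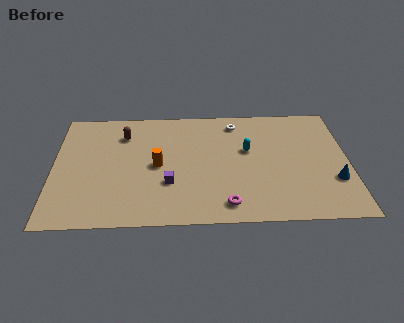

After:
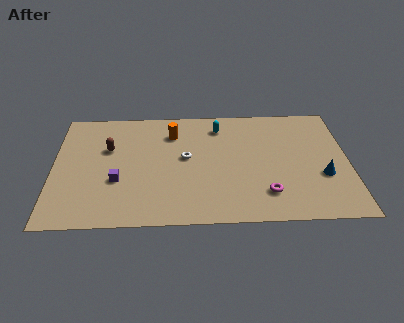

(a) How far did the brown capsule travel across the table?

1.4

The brown capsule was near (3.7, 7.4) before and (2.9, 6.2) after, so it travelled √(0.8² + 1.2²) ≈ 1.4 units.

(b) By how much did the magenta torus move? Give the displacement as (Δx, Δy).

(2.1, 0.8)

From the two frames, the magenta torus sits at roughly (9.1, 1.4) before and (11.2, 2.2) after.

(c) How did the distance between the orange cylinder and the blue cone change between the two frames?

-0.6

The distance was about 9.4 in the first image and 8.8 in the second, so they moved 0.6 units closer together.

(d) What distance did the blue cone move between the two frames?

0.7

The blue cone was near (14.8, 3.1) before and (14.2, 3.5) after, so it travelled √(0.6² + 0.4²) ≈ 0.7 units.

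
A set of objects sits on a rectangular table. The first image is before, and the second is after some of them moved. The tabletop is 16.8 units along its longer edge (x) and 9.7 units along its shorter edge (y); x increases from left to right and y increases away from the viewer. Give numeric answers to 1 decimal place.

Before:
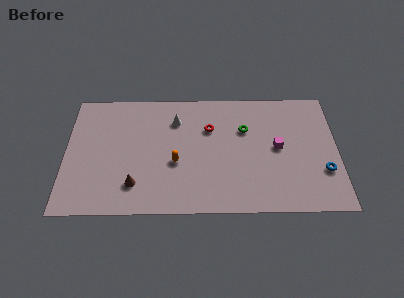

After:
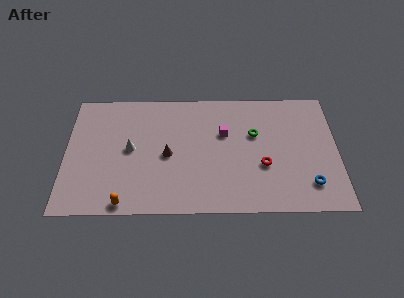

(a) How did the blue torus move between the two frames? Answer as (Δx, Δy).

(-0.9, -1.0)

The blue torus was at about (15.9, 3.1) and moved to about (15.0, 2.1).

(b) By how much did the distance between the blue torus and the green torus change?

-0.7

The distance was about 5.9 in the first image and 5.2 in the second, so they moved 0.7 units closer together.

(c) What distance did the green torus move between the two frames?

0.7

The green torus moved from about (11.1, 6.5) to (11.7, 6.1), a distance of √(0.6² + 0.4²) ≈ 0.7.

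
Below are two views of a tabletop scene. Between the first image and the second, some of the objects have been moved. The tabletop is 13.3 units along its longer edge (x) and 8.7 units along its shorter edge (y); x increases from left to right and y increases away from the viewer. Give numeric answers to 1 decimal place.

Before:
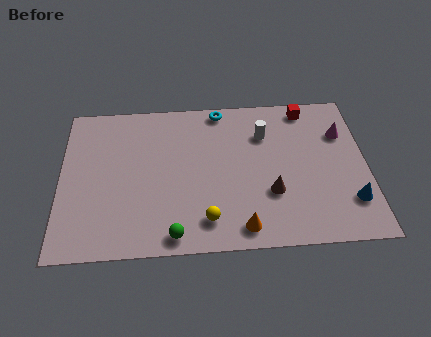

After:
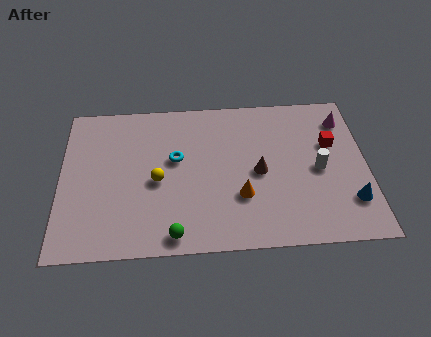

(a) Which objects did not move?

the blue cone and the green sphere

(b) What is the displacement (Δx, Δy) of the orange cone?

(0.0, 1.7)

The orange cone was at about (7.8, 1.1) and moved to about (7.8, 2.8).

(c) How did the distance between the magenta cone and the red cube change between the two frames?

-0.7

They were about 2.2 units apart before and 1.5 after — 0.7 units closer together.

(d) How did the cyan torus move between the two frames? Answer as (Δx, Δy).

(-2.0, -2.8)

From the two frames, the cyan torus sits at roughly (7.0, 7.9) before and (5.0, 5.1) after.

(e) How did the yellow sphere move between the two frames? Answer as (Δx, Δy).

(-2.1, 2.3)

The yellow sphere was at about (6.3, 1.6) and moved to about (4.2, 3.9).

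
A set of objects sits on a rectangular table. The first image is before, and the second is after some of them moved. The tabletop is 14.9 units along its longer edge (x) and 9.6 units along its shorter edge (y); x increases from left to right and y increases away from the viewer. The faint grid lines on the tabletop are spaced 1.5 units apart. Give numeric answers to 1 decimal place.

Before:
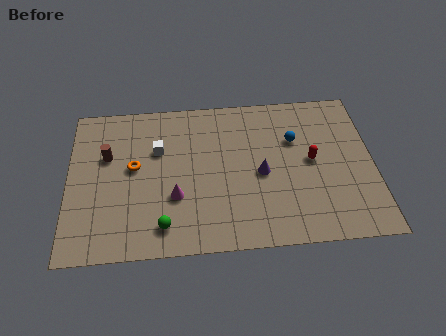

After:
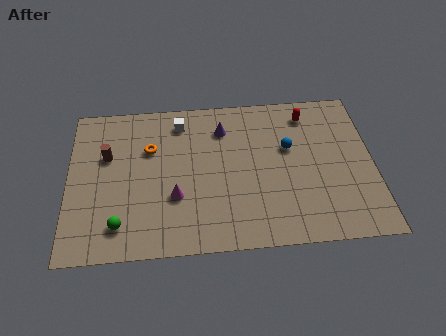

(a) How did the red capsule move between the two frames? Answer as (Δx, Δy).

(-0.1, 3.0)

From the two frames, the red capsule sits at roughly (11.9, 5.0) before and (11.8, 8.0) after.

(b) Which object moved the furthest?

the purple cone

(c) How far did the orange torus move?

1.4

The orange torus moved from about (3.2, 5.3) to (4.0, 6.4), a distance of √(0.8² + 1.1²) ≈ 1.4.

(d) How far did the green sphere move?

2.1

The green sphere moved from about (4.6, 1.6) to (2.5, 1.8), a distance of √(2.1² + 0.2²) ≈ 2.1.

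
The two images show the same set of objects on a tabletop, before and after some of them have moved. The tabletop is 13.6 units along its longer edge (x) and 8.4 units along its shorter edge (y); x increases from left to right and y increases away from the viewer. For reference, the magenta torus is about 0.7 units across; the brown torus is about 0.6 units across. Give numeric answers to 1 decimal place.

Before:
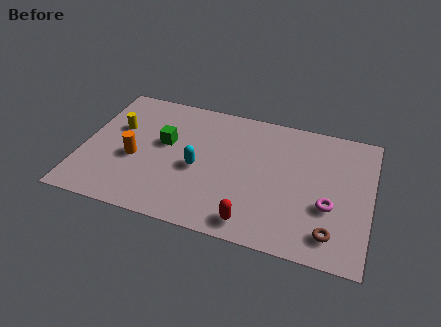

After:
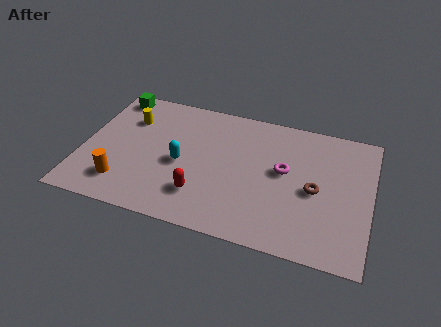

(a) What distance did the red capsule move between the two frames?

2.7

From (8.3, 1.1) to (5.8, 2.1), the red capsule covered √(2.5² + 1.0²) ≈ 2.7 units.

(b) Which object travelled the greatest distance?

the green cube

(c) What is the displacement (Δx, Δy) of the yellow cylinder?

(0.5, 0.7)

The yellow cylinder was at about (1.5, 5.3) and moved to about (2.0, 6.0).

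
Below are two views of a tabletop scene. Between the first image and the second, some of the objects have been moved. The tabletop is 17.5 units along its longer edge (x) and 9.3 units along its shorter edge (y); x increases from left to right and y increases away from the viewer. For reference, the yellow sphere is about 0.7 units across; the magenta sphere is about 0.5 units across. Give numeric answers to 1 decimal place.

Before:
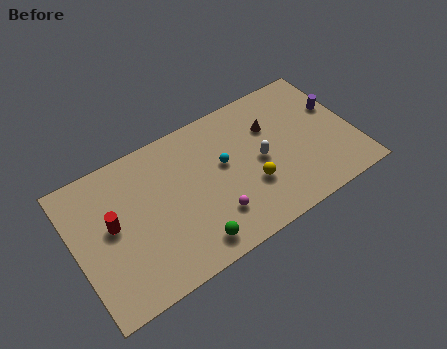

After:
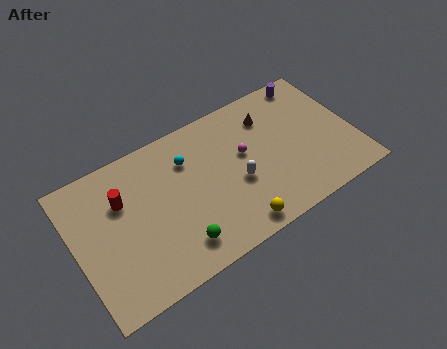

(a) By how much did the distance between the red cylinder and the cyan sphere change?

-2.9

Before: roughly 7.1 units apart; after: 4.2. That's 2.9 units closer together.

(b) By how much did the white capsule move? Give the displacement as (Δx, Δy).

(-1.6, -0.7)

From the two frames, the white capsule sits at roughly (11.6, 4.5) before and (10.0, 3.8) after.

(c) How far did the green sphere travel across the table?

0.9

The green sphere was near (6.7, 1.4) before and (5.9, 1.8) after, so it travelled √(0.8² + 0.4²) ≈ 0.9 units.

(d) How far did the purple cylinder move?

2.8

The purple cylinder moved from about (16.7, 5.8) to (15.5, 8.3), a distance of √(1.2² + 2.5²) ≈ 2.8.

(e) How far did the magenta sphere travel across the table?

3.8

The magenta sphere moved from about (8.3, 2.4) to (10.7, 5.4), a distance of √(2.4² + 3.0²) ≈ 3.8.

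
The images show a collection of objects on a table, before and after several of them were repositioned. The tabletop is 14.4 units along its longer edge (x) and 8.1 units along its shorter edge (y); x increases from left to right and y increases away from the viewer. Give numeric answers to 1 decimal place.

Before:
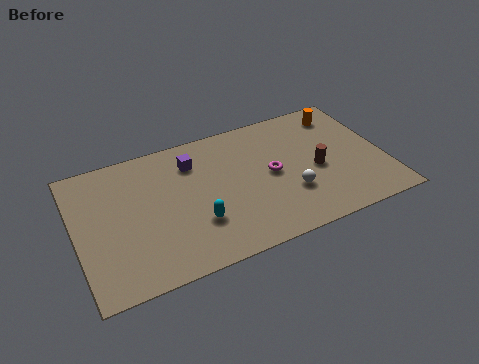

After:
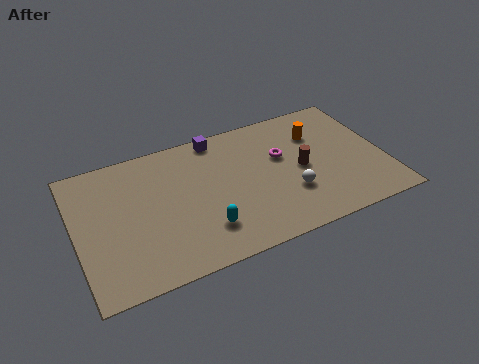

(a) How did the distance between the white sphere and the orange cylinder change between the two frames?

-1.5

Before: roughly 5.1 units apart; after: 3.6. That's 1.5 units closer together.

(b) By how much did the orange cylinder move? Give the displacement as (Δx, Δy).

(-1.3, -0.9)

The orange cylinder started near (12.8, 6.7) and ended near (11.5, 5.8).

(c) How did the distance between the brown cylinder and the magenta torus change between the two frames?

-0.8

Before: roughly 2.2 units apart; after: 1.4. That's 0.8 units closer together.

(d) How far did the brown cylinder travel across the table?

0.8

The brown cylinder was near (11.2, 3.6) before and (10.5, 3.9) after, so it travelled √(0.7² + 0.3²) ≈ 0.8 units.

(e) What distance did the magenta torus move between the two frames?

1.1

The magenta torus was near (9.1, 4.1) before and (9.7, 5.0) after, so it travelled √(0.6² + 0.9²) ≈ 1.1 units.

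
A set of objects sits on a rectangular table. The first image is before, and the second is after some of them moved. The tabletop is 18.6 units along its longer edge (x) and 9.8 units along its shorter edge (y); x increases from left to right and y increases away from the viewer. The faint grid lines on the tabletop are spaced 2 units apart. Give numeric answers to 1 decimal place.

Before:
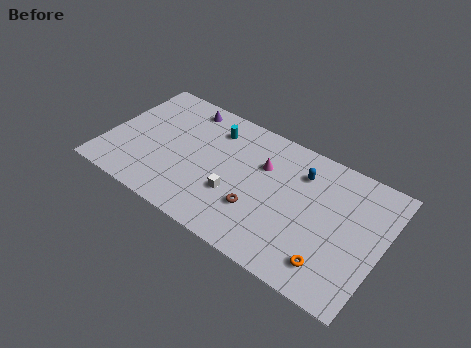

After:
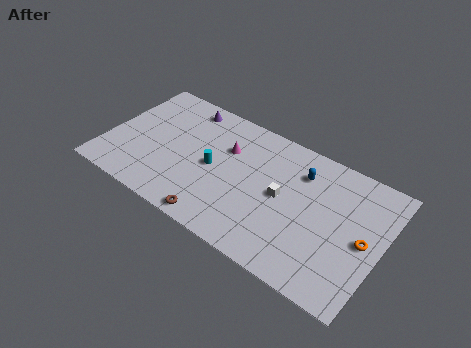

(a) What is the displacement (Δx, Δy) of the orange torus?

(1.8, 2.8)

The orange torus started near (15.7, 1.9) and ended near (17.5, 4.7).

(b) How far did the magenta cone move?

2.5

The magenta cone was near (10.4, 6.6) before and (7.9, 6.6) after, so it travelled √(2.5² + 0.0²) ≈ 2.5 units.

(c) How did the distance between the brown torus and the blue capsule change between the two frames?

+3.1

Before: roughly 4.9 units apart; after: 8.0. That's 3.1 units further apart.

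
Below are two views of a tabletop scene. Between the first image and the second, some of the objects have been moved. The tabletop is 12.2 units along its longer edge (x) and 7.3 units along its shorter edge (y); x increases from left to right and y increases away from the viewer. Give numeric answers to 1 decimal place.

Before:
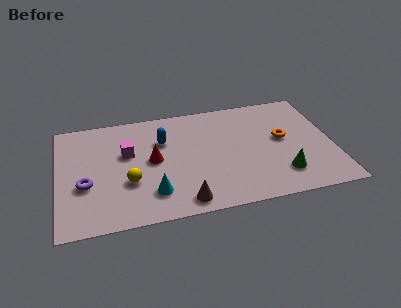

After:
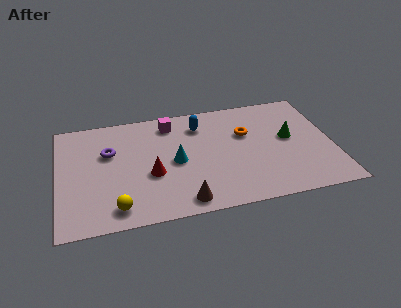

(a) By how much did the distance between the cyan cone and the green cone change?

-0.6

The distance was about 5.7 in the first image and 5.1 in the second, so they moved 0.6 units closer together.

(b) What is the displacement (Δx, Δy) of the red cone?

(-0.1, -0.9)

From the two frames, the red cone sits at roughly (4.2, 3.8) before and (4.1, 2.9) after.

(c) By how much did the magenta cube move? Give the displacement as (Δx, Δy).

(2.0, 1.6)

From the two frames, the magenta cube sits at roughly (3.1, 4.5) before and (5.1, 6.1) after.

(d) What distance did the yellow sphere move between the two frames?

1.6

The yellow sphere moved from about (3.1, 2.6) to (2.5, 1.1), a distance of √(0.6² + 1.5²) ≈ 1.6.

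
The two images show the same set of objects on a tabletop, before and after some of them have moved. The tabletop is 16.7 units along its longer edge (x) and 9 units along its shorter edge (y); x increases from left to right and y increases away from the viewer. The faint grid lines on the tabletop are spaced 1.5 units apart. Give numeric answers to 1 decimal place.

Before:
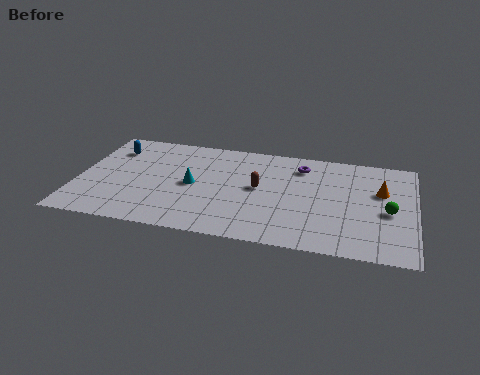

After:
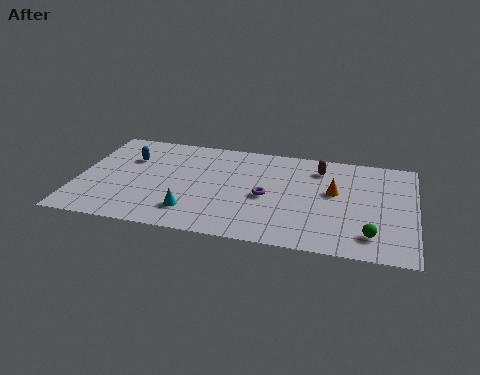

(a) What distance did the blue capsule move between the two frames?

1.1

From (1.5, 6.9) to (2.4, 6.2), the blue capsule covered √(0.9² + 0.7²) ≈ 1.1 units.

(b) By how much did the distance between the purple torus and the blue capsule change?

-2.2

The distance was about 9.5 in the first image and 7.3 in the second, so they moved 2.2 units closer together.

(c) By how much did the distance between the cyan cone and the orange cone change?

-1.8

Before: roughly 9.4 units apart; after: 7.6. That's 1.8 units closer together.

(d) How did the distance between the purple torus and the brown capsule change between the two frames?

+0.9

Before: roughly 3.1 units apart; after: 4.0. That's 0.9 units further apart.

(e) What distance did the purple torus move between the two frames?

3.5

The purple torus was near (11.0, 7.2) before and (9.4, 4.1) after, so it travelled √(1.6² + 3.1²) ≈ 3.5 units.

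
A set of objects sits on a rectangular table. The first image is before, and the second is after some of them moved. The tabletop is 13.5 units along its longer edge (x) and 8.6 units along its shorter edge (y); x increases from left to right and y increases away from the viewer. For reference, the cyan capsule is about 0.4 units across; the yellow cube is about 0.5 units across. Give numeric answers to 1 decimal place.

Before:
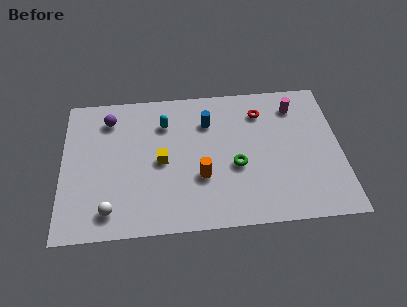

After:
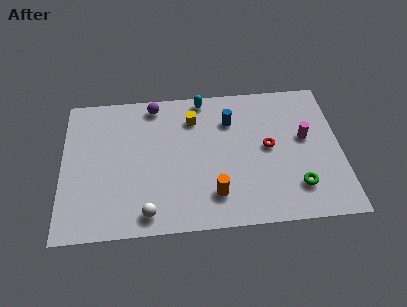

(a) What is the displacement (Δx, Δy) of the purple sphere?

(2.2, 0.7)

From the two frames, the purple sphere sits at roughly (2.3, 6.9) before and (4.5, 7.6) after.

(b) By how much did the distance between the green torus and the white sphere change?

+0.8

Before: roughly 6.5 units apart; after: 7.3. That's 0.8 units further apart.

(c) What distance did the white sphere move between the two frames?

1.8

The white sphere moved from about (2.3, 1.4) to (4.1, 1.1), a distance of √(1.8² + 0.3²) ≈ 1.8.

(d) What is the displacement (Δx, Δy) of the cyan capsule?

(1.9, 1.4)

From the two frames, the cyan capsule sits at roughly (5.0, 6.4) before and (6.9, 7.8) after.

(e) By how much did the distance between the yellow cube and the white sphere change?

+2.3

Before: roughly 3.7 units apart; after: 6.0. That's 2.3 units further apart.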